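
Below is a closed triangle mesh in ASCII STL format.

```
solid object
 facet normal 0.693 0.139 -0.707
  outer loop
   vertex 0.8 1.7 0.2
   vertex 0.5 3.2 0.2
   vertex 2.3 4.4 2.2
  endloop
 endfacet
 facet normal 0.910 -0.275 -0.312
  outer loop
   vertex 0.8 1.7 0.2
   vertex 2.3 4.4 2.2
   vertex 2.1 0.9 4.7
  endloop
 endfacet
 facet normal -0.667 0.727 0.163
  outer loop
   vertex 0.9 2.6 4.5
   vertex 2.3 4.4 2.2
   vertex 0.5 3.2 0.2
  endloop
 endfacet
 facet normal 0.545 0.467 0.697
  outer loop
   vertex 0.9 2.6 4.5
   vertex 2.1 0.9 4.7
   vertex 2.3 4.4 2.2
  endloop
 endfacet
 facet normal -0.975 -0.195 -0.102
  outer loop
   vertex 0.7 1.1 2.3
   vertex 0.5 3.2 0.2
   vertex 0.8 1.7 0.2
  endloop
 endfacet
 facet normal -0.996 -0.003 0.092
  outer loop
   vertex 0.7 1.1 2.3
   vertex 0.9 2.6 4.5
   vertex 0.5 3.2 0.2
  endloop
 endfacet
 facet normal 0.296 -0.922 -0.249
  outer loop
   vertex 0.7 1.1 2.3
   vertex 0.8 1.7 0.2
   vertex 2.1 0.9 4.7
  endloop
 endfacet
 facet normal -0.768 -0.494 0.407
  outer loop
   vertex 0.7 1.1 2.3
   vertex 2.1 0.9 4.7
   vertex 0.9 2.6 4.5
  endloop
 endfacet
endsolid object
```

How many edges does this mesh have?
12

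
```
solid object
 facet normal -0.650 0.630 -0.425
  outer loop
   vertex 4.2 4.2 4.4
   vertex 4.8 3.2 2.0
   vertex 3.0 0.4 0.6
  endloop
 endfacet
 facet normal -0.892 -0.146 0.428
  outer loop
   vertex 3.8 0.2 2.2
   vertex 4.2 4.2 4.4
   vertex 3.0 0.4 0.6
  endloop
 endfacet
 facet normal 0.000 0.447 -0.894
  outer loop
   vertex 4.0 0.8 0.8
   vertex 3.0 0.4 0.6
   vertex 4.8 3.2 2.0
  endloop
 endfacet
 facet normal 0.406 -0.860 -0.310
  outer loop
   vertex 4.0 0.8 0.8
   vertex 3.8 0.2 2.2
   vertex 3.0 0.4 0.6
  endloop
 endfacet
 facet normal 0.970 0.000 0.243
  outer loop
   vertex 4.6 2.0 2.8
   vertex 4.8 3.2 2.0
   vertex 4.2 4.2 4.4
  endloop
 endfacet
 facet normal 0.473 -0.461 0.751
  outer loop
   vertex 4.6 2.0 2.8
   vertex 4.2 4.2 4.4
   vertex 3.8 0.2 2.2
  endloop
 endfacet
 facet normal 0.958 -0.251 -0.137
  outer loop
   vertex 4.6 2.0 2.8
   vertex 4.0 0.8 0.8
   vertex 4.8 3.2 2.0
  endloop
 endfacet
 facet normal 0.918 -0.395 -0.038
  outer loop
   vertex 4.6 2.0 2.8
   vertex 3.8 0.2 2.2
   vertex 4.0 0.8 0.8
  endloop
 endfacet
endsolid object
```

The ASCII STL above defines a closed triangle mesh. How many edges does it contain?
12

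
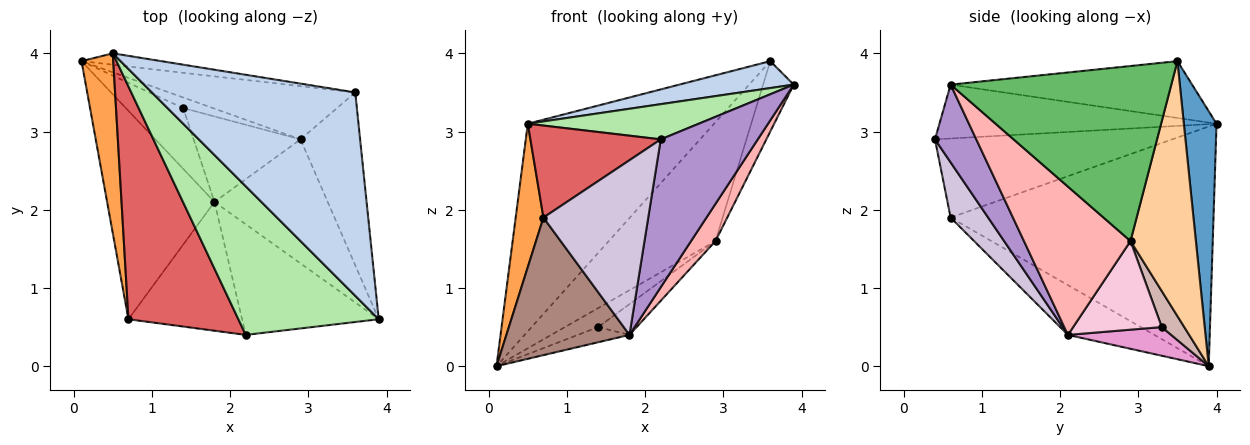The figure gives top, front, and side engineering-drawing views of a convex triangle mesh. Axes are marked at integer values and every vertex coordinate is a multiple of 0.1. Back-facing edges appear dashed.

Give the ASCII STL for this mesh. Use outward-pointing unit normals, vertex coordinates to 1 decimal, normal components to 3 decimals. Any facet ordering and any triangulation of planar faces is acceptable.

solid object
 facet normal 0.173 0.984 -0.054
  outer loop
   vertex 0.5 4.0 3.1
   vertex 3.6 3.5 3.9
   vertex 0.1 3.9 0.0
  endloop
 endfacet
 facet normal -0.267 -0.126 0.955
  outer loop
   vertex 0.5 4.0 3.1
   vertex 3.9 0.6 3.6
   vertex 3.6 3.5 3.9
  endloop
 endfacet
 facet normal -0.986 -0.104 0.131
  outer loop
   vertex 0.7 0.6 1.9
   vertex 0.5 4.0 3.1
   vertex 0.1 3.9 0.0
  endloop
 endfacet
 facet normal 0.488 0.797 -0.356
  outer loop
   vertex 2.9 2.9 1.6
   vertex 0.1 3.9 0.0
   vertex 3.6 3.5 3.9
  endloop
 endfacet
 facet normal 0.939 0.130 -0.320
  outer loop
   vertex 2.9 2.9 1.6
   vertex 3.6 3.5 3.9
   vertex 3.9 0.6 3.6
  endloop
 endfacet
 facet normal -0.350 -0.216 0.912
  outer loop
   vertex 2.2 0.4 2.9
   vertex 3.9 0.6 3.6
   vertex 0.5 4.0 3.1
  endloop
 endfacet
 facet normal -0.556 -0.306 0.773
  outer loop
   vertex 2.2 0.4 2.9
   vertex 0.5 4.0 3.1
   vertex 0.7 0.6 1.9
  endloop
 endfacet
 facet normal 0.782 -0.179 -0.597
  outer loop
   vertex 1.8 2.1 0.4
   vertex 2.9 2.9 1.6
   vertex 3.9 0.6 3.6
  endloop
 endfacet
 facet normal 0.323 -0.758 -0.567
  outer loop
   vertex 1.8 2.1 0.4
   vertex 3.9 0.6 3.6
   vertex 2.2 0.4 2.9
  endloop
 endfacet
 facet normal 0.277 -0.773 -0.570
  outer loop
   vertex 1.8 2.1 0.4
   vertex 2.2 0.4 2.9
   vertex 0.7 0.6 1.9
  endloop
 endfacet
 facet normal -0.361 -0.514 -0.778
  outer loop
   vertex 1.8 2.1 0.4
   vertex 0.7 0.6 1.9
   vertex 0.1 3.9 0.0
  endloop
 endfacet
 facet normal 0.508 0.752 -0.420
  outer loop
   vertex 1.4 3.3 0.5
   vertex 0.1 3.9 0.0
   vertex 2.9 2.9 1.6
  endloop
 endfacet
 facet normal 0.436 0.218 -0.873
  outer loop
   vertex 1.4 3.3 0.5
   vertex 1.8 2.1 0.4
   vertex 0.1 3.9 0.0
  endloop
 endfacet
 facet normal 0.615 0.267 -0.742
  outer loop
   vertex 1.4 3.3 0.5
   vertex 2.9 2.9 1.6
   vertex 1.8 2.1 0.4
  endloop
 endfacet
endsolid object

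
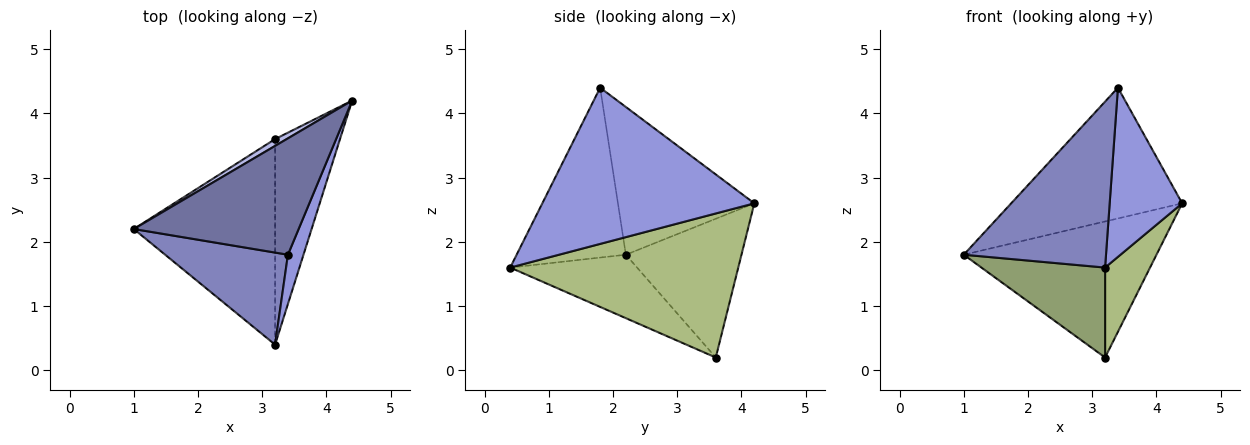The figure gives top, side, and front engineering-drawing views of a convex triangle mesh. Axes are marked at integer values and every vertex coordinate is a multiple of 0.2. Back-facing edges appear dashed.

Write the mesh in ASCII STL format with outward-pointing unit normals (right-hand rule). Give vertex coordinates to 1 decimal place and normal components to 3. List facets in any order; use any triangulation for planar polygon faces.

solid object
 facet normal -0.512 0.642 0.571
  outer loop
   vertex 3.4 1.8 4.4
   vertex 4.4 4.2 2.6
   vertex 1.0 2.2 1.8
  endloop
 endfacet
 facet normal -0.557 -0.726 0.403
  outer loop
   vertex 3.4 1.8 4.4
   vertex 1.0 2.2 1.8
   vertex 3.2 0.4 1.6
  endloop
 endfacet
 facet normal 0.942 -0.322 0.094
  outer loop
   vertex 3.4 1.8 4.4
   vertex 3.2 0.4 1.6
   vertex 4.4 4.2 2.6
  endloop
 endfacet
 facet normal -0.514 0.857 0.043
  outer loop
   vertex 3.2 3.6 0.2
   vertex 1.0 2.2 1.8
   vertex 4.4 4.2 2.6
  endloop
 endfacet
 facet normal -0.380 -0.371 -0.847
  outer loop
   vertex 3.2 3.6 0.2
   vertex 3.2 0.4 1.6
   vertex 1.0 2.2 1.8
  endloop
 endfacet
 facet normal 0.897 -0.177 -0.404
  outer loop
   vertex 3.2 3.6 0.2
   vertex 4.4 4.2 2.6
   vertex 3.2 0.4 1.6
  endloop
 endfacet
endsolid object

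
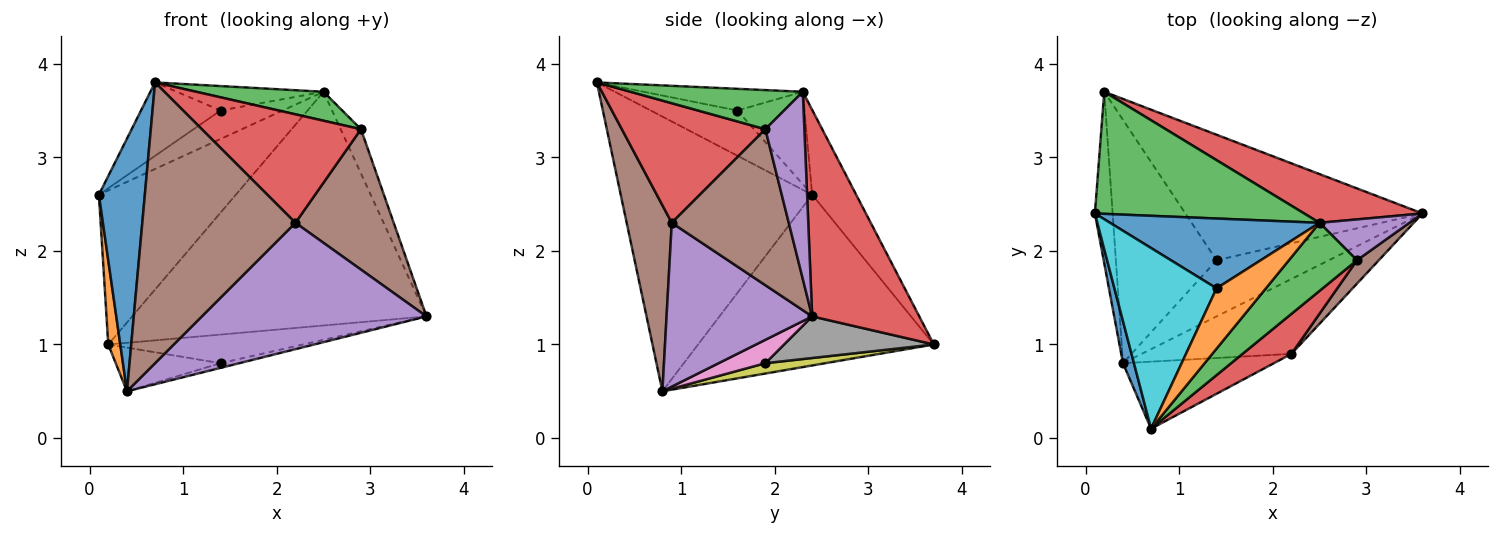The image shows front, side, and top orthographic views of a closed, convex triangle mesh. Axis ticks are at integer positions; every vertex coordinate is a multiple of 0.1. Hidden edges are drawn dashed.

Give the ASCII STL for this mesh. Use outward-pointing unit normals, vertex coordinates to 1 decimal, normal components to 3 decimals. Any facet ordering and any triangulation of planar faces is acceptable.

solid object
 facet normal -0.972 -0.233 0.039
  outer loop
   vertex 0.4 0.8 0.5
   vertex 0.7 0.1 3.8
   vertex 0.1 2.4 2.6
  endloop
 endfacet
 facet normal -0.993 -0.051 -0.103
  outer loop
   vertex 0.2 3.7 1.0
   vertex 0.4 0.8 0.5
   vertex 0.1 2.4 2.6
  endloop
 endfacet
 facet normal -0.244 0.760 0.602
  outer loop
   vertex 2.5 2.3 3.7
   vertex 0.2 3.7 1.0
   vertex 0.1 2.4 2.6
  endloop
 endfacet
 facet normal 0.336 0.922 0.192
  outer loop
   vertex 2.5 2.3 3.7
   vertex 3.6 2.4 1.3
   vertex 0.2 3.7 1.0
  endloop
 endfacet
 facet normal 0.487 -0.751 -0.445
  outer loop
   vertex 2.2 0.9 2.3
   vertex 0.4 0.8 0.5
   vertex 3.6 2.4 1.3
  endloop
 endfacet
 facet normal 0.275 -0.935 -0.223
  outer loop
   vertex 2.2 0.9 2.3
   vertex 0.7 0.1 3.8
   vertex 0.4 0.8 0.5
  endloop
 endfacet
 facet normal 0.203 0.081 -0.976
  outer loop
   vertex 1.4 1.9 0.8
   vertex 3.6 2.4 1.3
   vertex 0.4 0.8 0.5
  endloop
 endfacet
 facet normal 0.169 0.219 -0.961
  outer loop
   vertex 1.4 1.9 0.8
   vertex 0.2 3.7 1.0
   vertex 3.6 2.4 1.3
  endloop
 endfacet
 facet normal 0.100 0.176 -0.979
  outer loop
   vertex 1.4 1.9 0.8
   vertex 0.4 0.8 0.5
   vertex 0.2 3.7 1.0
  endloop
 endfacet
 facet normal -0.379 0.348 0.857
  outer loop
   vertex 1.4 1.6 3.5
   vertex 0.1 2.4 2.6
   vertex 0.7 0.1 3.8
  endloop
 endfacet
 facet normal -0.378 0.350 0.857
  outer loop
   vertex 1.4 1.6 3.5
   vertex 2.5 2.3 3.7
   vertex 0.1 2.4 2.6
  endloop
 endfacet
 facet normal -0.377 0.348 0.858
  outer loop
   vertex 1.4 1.6 3.5
   vertex 0.7 0.1 3.8
   vertex 2.5 2.3 3.7
  endloop
 endfacet
 facet normal 0.468 -0.346 0.813
  outer loop
   vertex 2.9 1.9 3.3
   vertex 2.5 2.3 3.7
   vertex 0.7 0.1 3.8
  endloop
 endfacet
 facet normal 0.646 -0.716 0.264
  outer loop
   vertex 2.9 1.9 3.3
   vertex 0.7 0.1 3.8
   vertex 2.2 0.9 2.3
  endloop
 endfacet
 facet normal 0.816 0.424 0.392
  outer loop
   vertex 2.9 1.9 3.3
   vertex 3.6 2.4 1.3
   vertex 2.5 2.3 3.7
  endloop
 endfacet
 facet normal 0.761 -0.640 0.107
  outer loop
   vertex 2.9 1.9 3.3
   vertex 2.2 0.9 2.3
   vertex 3.6 2.4 1.3
  endloop
 endfacet
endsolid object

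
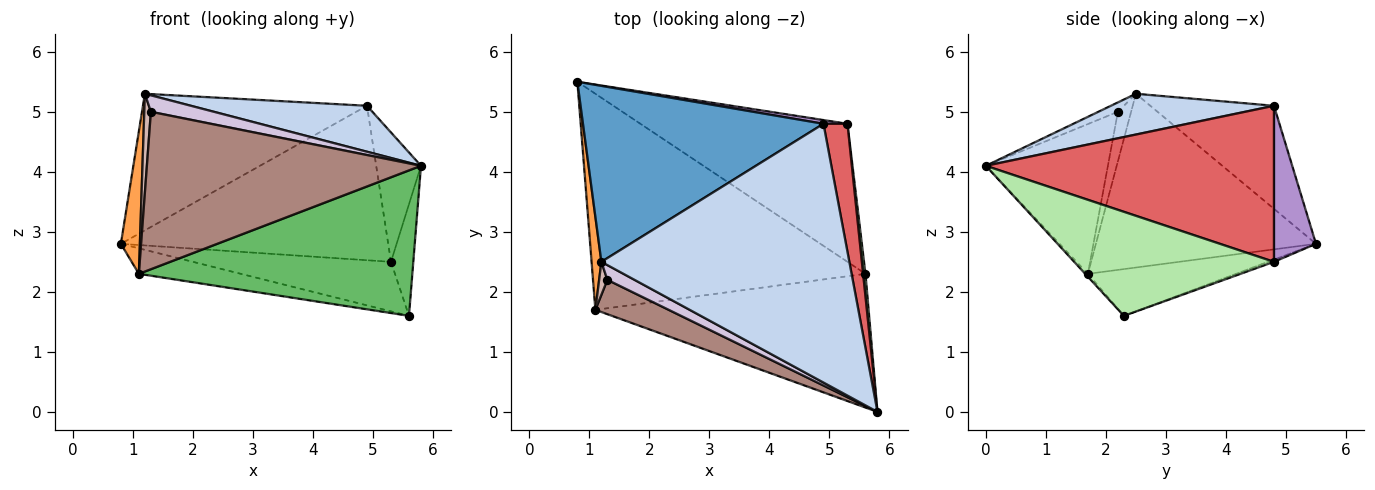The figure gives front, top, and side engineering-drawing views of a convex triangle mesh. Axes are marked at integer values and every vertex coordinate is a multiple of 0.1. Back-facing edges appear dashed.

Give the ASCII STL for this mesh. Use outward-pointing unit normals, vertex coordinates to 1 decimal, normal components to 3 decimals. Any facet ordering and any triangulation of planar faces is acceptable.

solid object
 facet normal -0.321 0.581 0.748
  outer loop
   vertex 4.9 4.8 5.1
   vertex 0.8 5.5 2.8
   vertex 1.2 2.5 5.3
  endloop
 endfacet
 facet normal 0.160 -0.173 0.972
  outer loop
   vertex 4.9 4.8 5.1
   vertex 1.2 2.5 5.3
   vertex 5.8 0.0 4.1
  endloop
 endfacet
 facet normal -0.995 -0.086 0.056
  outer loop
   vertex 1.1 1.7 2.3
   vertex 1.2 2.5 5.3
   vertex 0.8 5.5 2.8
  endloop
 endfacet
 facet normal -0.168 0.116 -0.979
  outer loop
   vertex 1.1 1.7 2.3
   vertex 0.8 5.5 2.8
   vertex 5.6 2.3 1.6
  endloop
 endfacet
 facet normal -0.007 -0.736 -0.677
  outer loop
   vertex 1.1 1.7 2.3
   vertex 5.6 2.3 1.6
   vertex 5.8 0.0 4.1
  endloop
 endfacet
 facet normal 0.994 0.111 0.023
  outer loop
   vertex 5.3 4.8 2.5
   vertex 5.8 0.0 4.1
   vertex 5.6 2.3 1.6
  endloop
 endfacet
 facet normal 0.977 0.152 0.150
  outer loop
   vertex 5.3 4.8 2.5
   vertex 4.9 4.8 5.1
   vertex 5.8 0.0 4.1
  endloop
 endfacet
 facet normal -0.010 0.338 -0.941
  outer loop
   vertex 5.3 4.8 2.5
   vertex 5.6 2.3 1.6
   vertex 0.8 5.5 2.8
  endloop
 endfacet
 facet normal 0.155 0.988 0.024
  outer loop
   vertex 5.3 4.8 2.5
   vertex 0.8 5.5 2.8
   vertex 4.9 4.8 5.1
  endloop
 endfacet
 facet normal -0.225 -0.725 0.651
  outer loop
   vertex 1.3 2.2 5.0
   vertex 5.8 0.0 4.1
   vertex 1.2 2.5 5.3
  endloop
 endfacet
 facet normal -0.399 -0.896 0.195
  outer loop
   vertex 1.3 2.2 5.0
   vertex 1.1 1.7 2.3
   vertex 5.8 0.0 4.1
  endloop
 endfacet
 facet normal -0.885 -0.442 0.147
  outer loop
   vertex 1.3 2.2 5.0
   vertex 1.2 2.5 5.3
   vertex 1.1 1.7 2.3
  endloop
 endfacet
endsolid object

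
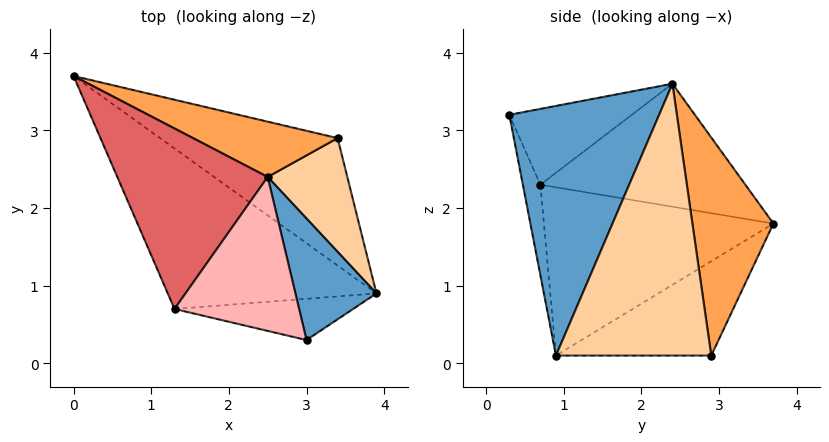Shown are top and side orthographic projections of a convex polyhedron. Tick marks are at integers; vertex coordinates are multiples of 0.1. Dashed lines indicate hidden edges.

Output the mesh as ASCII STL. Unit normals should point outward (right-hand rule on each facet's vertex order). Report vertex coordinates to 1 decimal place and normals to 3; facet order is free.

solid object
 facet normal 0.938 0.165 0.304
  outer loop
   vertex 2.5 2.4 3.6
   vertex 3.0 0.3 3.2
   vertex 3.9 0.9 0.1
  endloop
 endfacet
 facet normal -0.466 -0.116 -0.877
  outer loop
   vertex 3.4 2.9 0.1
   vertex 3.9 0.9 0.1
   vertex 0.0 3.7 1.8
  endloop
 endfacet
 facet normal 0.324 0.921 0.215
  outer loop
   vertex 3.4 2.9 0.1
   vertex 0.0 3.7 1.8
   vertex 2.5 2.4 3.6
  endloop
 endfacet
 facet normal 0.933 0.233 0.273
  outer loop
   vertex 3.4 2.9 0.1
   vertex 2.5 2.4 3.6
   vertex 3.9 0.9 0.1
  endloop
 endfacet
 facet normal -0.582 -0.373 -0.722
  outer loop
   vertex 1.3 0.7 2.3
   vertex 0.0 3.7 1.8
   vertex 3.9 0.9 0.1
  endloop
 endfacet
 facet normal -0.112 -0.969 -0.220
  outer loop
   vertex 1.3 0.7 2.3
   vertex 3.9 0.9 0.1
   vertex 3.0 0.3 3.2
  endloop
 endfacet
 facet normal -0.626 -0.144 0.766
  outer loop
   vertex 1.3 0.7 2.3
   vertex 2.5 2.4 3.6
   vertex 0.0 3.7 1.8
  endloop
 endfacet
 facet normal -0.500 -0.275 0.821
  outer loop
   vertex 1.3 0.7 2.3
   vertex 3.0 0.3 3.2
   vertex 2.5 2.4 3.6
  endloop
 endfacet
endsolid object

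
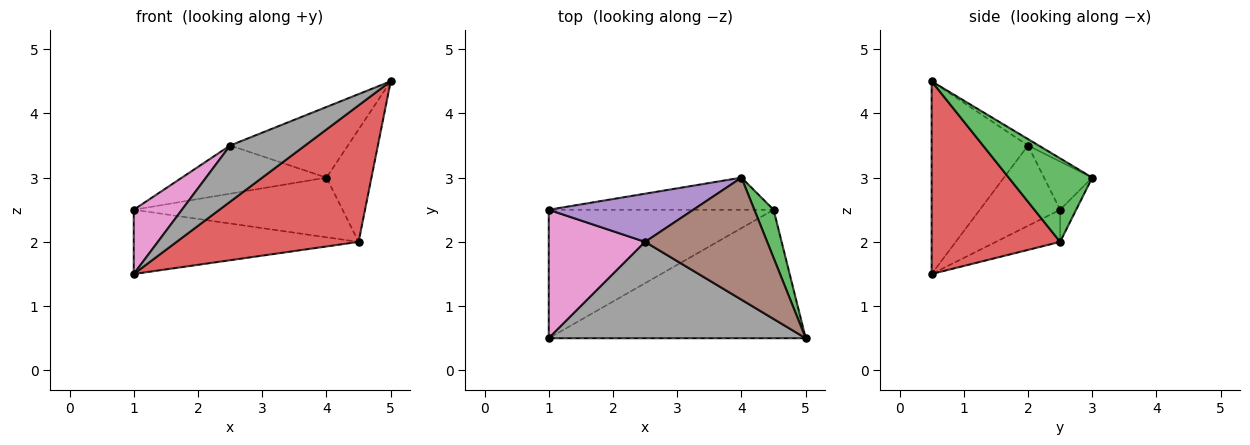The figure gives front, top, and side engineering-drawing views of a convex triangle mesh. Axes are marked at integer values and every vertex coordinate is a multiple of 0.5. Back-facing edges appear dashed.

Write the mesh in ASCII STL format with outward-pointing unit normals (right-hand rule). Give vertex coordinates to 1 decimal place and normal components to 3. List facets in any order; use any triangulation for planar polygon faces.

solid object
 facet normal -0.068 0.878 -0.473
  outer loop
   vertex 4.5 2.5 2.0
   vertex 1.0 2.5 2.5
   vertex 4.0 3.0 3.0
  endloop
 endfacet
 facet normal -0.127 0.444 -0.887
  outer loop
   vertex 4.5 2.5 2.0
   vertex 1.0 0.5 1.5
   vertex 1.0 2.5 2.5
  endloop
 endfacet
 facet normal 0.863 0.465 0.199
  outer loop
   vertex 4.5 2.5 2.0
   vertex 4.0 3.0 3.0
   vertex 5.0 0.5 4.5
  endloop
 endfacet
 facet normal 0.457 -0.648 -0.610
  outer loop
   vertex 4.5 2.5 2.0
   vertex 5.0 0.5 4.5
   vertex 1.0 0.5 1.5
  endloop
 endfacet
 facet normal -0.229 0.688 0.688
  outer loop
   vertex 2.5 2.0 3.5
   vertex 4.0 3.0 3.0
   vertex 1.0 2.5 2.5
  endloop
 endfacet
 facet normal -0.046 0.501 0.865
  outer loop
   vertex 2.5 2.0 3.5
   vertex 5.0 0.5 4.5
   vertex 4.0 3.0 3.0
  endloop
 endfacet
 facet normal -0.598 -0.359 0.717
  outer loop
   vertex 2.5 2.0 3.5
   vertex 1.0 2.5 2.5
   vertex 1.0 0.5 1.5
  endloop
 endfacet
 facet normal -0.544 -0.423 0.725
  outer loop
   vertex 2.5 2.0 3.5
   vertex 1.0 0.5 1.5
   vertex 5.0 0.5 4.5
  endloop
 endfacet
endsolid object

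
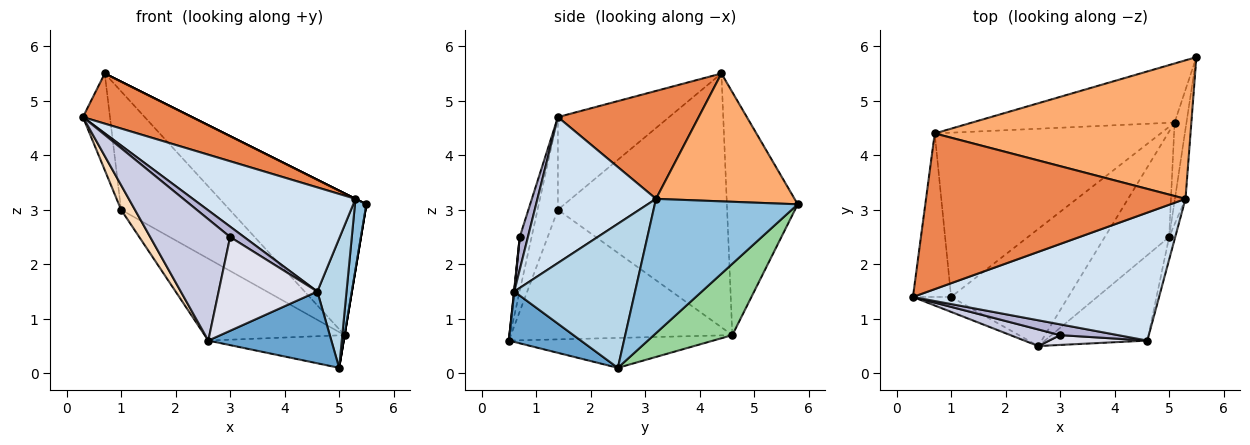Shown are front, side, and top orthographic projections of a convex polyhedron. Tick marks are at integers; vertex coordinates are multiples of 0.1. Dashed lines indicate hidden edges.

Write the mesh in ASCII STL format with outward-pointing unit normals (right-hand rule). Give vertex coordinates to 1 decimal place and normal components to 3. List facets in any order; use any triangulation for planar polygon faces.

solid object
 facet normal 0.352 -0.602 -0.716
  outer loop
   vertex 2.6 0.5 0.6
   vertex 5.0 2.5 0.1
   vertex 4.6 0.6 1.5
  endloop
 endfacet
 facet normal 0.994 -0.079 -0.078
  outer loop
   vertex 5.3 3.2 3.2
   vertex 5.0 2.5 0.1
   vertex 5.5 5.8 3.1
  endloop
 endfacet
 facet normal 0.971 -0.235 -0.041
  outer loop
   vertex 5.3 3.2 3.2
   vertex 4.6 0.6 1.5
   vertex 5.0 2.5 0.1
  endloop
 endfacet
 facet normal 0.418 -0.573 0.705
  outer loop
   vertex 5.3 3.2 3.2
   vertex 0.3 1.4 4.7
   vertex 4.6 0.6 1.5
  endloop
 endfacet
 facet normal 0.368 -0.285 0.885
  outer loop
   vertex 5.3 3.2 3.2
   vertex 0.7 4.4 5.5
   vertex 0.3 1.4 4.7
  endloop
 endfacet
 facet normal 0.447 0.000 0.894
  outer loop
   vertex 5.3 3.2 3.2
   vertex 5.5 5.8 3.1
   vertex 0.7 4.4 5.5
  endloop
 endfacet
 facet normal -0.902 0.219 -0.371
  outer loop
   vertex 1.0 1.4 3.0
   vertex 0.3 1.4 4.7
   vertex 0.7 4.4 5.5
  endloop
 endfacet
 facet normal -0.783 -0.532 -0.322
  outer loop
   vertex 1.0 1.4 3.0
   vertex 2.6 0.5 0.6
   vertex 0.3 1.4 4.7
  endloop
 endfacet
 facet normal -0.406 0.269 -0.873
  outer loop
   vertex 5.1 4.6 0.7
   vertex 5.0 2.5 0.1
   vertex 2.6 0.5 0.6
  endloop
 endfacet
 facet normal 0.986 0.000 -0.164
  outer loop
   vertex 5.1 4.6 0.7
   vertex 5.5 5.8 3.1
   vertex 5.0 2.5 0.1
  endloop
 endfacet
 facet normal -0.419 0.838 -0.349
  outer loop
   vertex 5.1 4.6 0.7
   vertex 0.7 4.4 5.5
   vertex 5.5 5.8 3.1
  endloop
 endfacet
 facet normal -0.674 0.432 -0.599
  outer loop
   vertex 5.1 4.6 0.7
   vertex 1.0 1.4 3.0
   vertex 0.7 4.4 5.5
  endloop
 endfacet
 facet normal -0.672 0.424 -0.607
  outer loop
   vertex 5.1 4.6 0.7
   vertex 2.6 0.5 0.6
   vertex 1.0 1.4 3.0
  endloop
 endfacet
 facet normal 0.377 -0.643 0.667
  outer loop
   vertex 3.0 0.7 2.5
   vertex 4.6 0.6 1.5
   vertex 0.3 1.4 4.7
  endloop
 endfacet
 facet normal -0.145 -0.980 0.134
  outer loop
   vertex 3.0 0.7 2.5
   vertex 0.3 1.4 4.7
   vertex 2.6 0.5 0.6
  endloop
 endfacet
 facet normal 0.003 -0.995 0.104
  outer loop
   vertex 3.0 0.7 2.5
   vertex 2.6 0.5 0.6
   vertex 4.6 0.6 1.5
  endloop
 endfacet
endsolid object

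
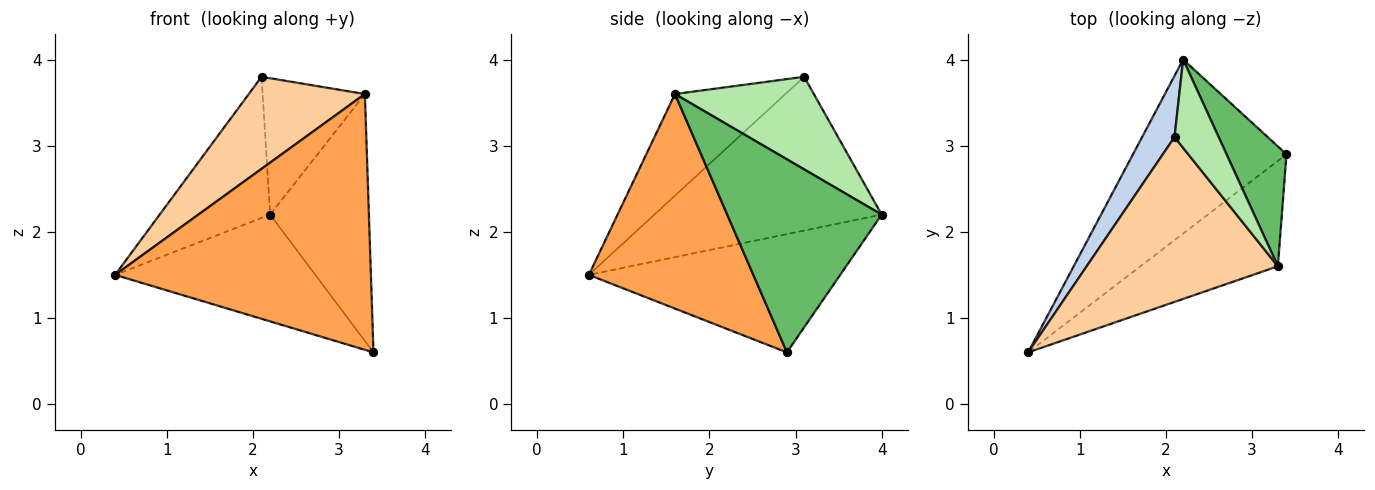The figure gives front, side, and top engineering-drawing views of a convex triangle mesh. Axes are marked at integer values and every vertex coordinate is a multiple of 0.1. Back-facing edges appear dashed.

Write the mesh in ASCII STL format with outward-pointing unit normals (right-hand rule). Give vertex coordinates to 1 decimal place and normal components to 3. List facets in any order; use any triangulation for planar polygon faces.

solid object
 facet normal -0.549 0.437 -0.712
  outer loop
   vertex 2.2 4.0 2.2
   vertex 3.4 2.9 0.6
   vertex 0.4 0.6 1.5
  endloop
 endfacet
 facet normal -0.884 0.429 0.186
  outer loop
   vertex 2.1 3.1 3.8
   vertex 2.2 4.0 2.2
   vertex 0.4 0.6 1.5
  endloop
 endfacet
 facet normal 0.511 -0.795 -0.327
  outer loop
   vertex 3.3 1.6 3.6
   vertex 0.4 0.6 1.5
   vertex 3.4 2.9 0.6
  endloop
 endfacet
 facet normal -0.421 -0.442 0.792
  outer loop
   vertex 3.3 1.6 3.6
   vertex 2.1 3.1 3.8
   vertex 0.4 0.6 1.5
  endloop
 endfacet
 facet normal 0.815 0.521 0.253
  outer loop
   vertex 3.3 1.6 3.6
   vertex 3.4 2.9 0.6
   vertex 2.2 4.0 2.2
  endloop
 endfacet
 facet normal 0.752 0.554 0.358
  outer loop
   vertex 3.3 1.6 3.6
   vertex 2.2 4.0 2.2
   vertex 2.1 3.1 3.8
  endloop
 endfacet
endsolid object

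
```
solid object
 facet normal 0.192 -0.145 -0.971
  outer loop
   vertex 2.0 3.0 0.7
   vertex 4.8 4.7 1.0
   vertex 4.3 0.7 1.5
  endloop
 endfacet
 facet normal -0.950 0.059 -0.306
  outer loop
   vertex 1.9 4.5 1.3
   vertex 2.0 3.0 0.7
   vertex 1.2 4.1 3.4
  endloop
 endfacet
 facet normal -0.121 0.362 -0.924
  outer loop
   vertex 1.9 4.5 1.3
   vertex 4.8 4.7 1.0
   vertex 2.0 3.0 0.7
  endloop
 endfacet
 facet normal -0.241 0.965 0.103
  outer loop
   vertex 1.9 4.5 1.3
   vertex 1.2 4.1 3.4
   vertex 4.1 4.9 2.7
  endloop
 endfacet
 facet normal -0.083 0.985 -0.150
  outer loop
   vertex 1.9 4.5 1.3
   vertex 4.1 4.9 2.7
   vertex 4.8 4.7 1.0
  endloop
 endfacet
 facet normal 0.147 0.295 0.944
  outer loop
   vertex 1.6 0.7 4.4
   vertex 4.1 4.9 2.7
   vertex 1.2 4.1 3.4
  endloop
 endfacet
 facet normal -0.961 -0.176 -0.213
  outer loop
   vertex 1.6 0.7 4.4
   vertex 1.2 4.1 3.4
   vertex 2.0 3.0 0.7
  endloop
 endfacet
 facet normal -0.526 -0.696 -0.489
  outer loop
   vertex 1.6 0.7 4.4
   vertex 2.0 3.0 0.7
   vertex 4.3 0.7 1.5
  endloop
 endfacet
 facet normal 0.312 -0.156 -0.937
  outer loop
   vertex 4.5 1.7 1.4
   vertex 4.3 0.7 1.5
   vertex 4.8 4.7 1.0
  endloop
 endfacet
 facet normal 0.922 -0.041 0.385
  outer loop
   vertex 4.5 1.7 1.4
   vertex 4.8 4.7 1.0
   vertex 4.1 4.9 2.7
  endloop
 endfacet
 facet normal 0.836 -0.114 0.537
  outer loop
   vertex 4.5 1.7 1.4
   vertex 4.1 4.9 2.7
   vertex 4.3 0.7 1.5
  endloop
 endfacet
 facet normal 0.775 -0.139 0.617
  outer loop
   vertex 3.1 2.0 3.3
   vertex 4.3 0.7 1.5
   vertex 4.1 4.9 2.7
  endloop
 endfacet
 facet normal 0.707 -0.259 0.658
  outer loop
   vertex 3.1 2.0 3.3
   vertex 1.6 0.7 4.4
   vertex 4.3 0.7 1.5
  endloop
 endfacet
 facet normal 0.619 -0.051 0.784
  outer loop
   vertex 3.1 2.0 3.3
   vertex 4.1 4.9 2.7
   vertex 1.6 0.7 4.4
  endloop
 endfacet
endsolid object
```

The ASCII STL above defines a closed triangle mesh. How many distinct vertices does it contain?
9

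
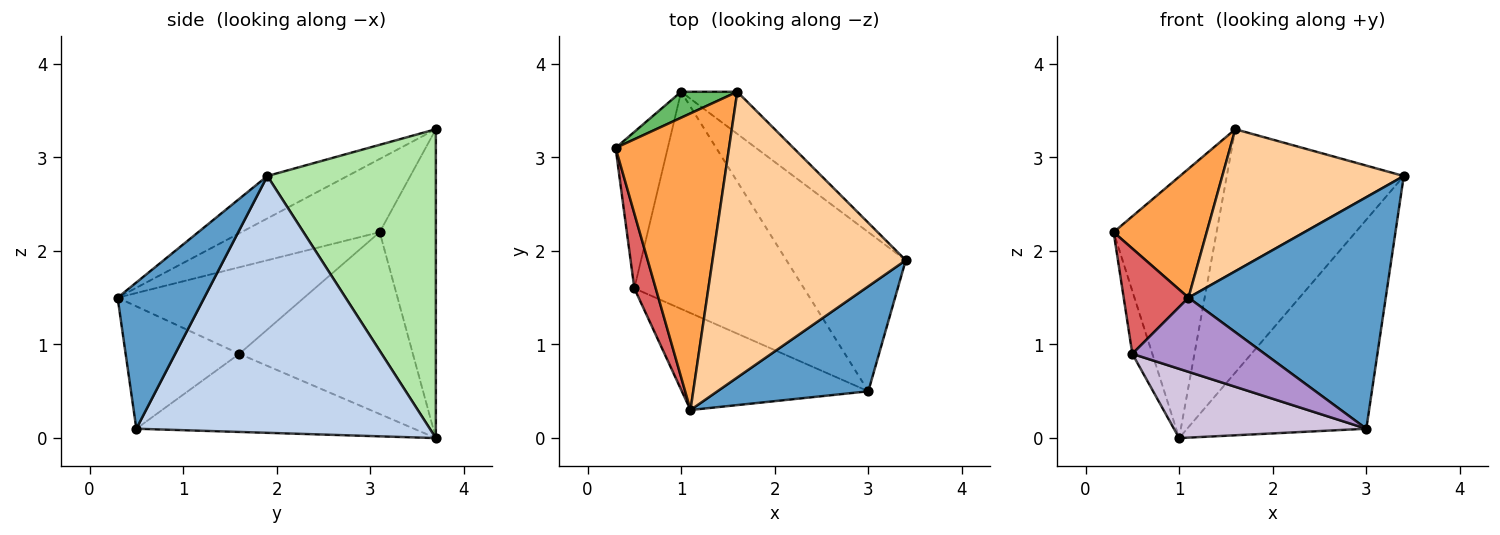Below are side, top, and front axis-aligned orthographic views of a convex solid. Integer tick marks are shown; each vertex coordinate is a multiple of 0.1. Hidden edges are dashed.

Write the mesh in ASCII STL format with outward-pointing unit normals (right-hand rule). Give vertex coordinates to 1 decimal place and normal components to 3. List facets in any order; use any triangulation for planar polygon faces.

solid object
 facet normal 0.372 -0.846 0.383
  outer loop
   vertex 3.0 0.5 0.1
   vertex 3.4 1.9 2.8
   vertex 1.1 0.3 1.5
  endloop
 endfacet
 facet normal 0.793 0.484 -0.369
  outer loop
   vertex 3.0 0.5 0.1
   vertex 1.0 3.7 0.0
   vertex 3.4 1.9 2.8
  endloop
 endfacet
 facet normal -0.510 -0.343 0.789
  outer loop
   vertex 1.6 3.7 3.3
   vertex 0.3 3.1 2.2
   vertex 1.1 0.3 1.5
  endloop
 endfacet
 facet normal -0.193 -0.437 0.879
  outer loop
   vertex 1.6 3.7 3.3
   vertex 1.1 0.3 1.5
   vertex 3.4 1.9 2.8
  endloop
 endfacet
 facet normal -0.477 0.875 0.087
  outer loop
   vertex 1.6 3.7 3.3
   vertex 1.0 3.7 0.0
   vertex 0.3 3.1 2.2
  endloop
 endfacet
 facet normal 0.684 0.719 -0.124
  outer loop
   vertex 1.6 3.7 3.3
   vertex 3.4 1.9 2.8
   vertex 1.0 3.7 0.0
  endloop
 endfacet
 facet normal -0.920 -0.320 0.227
  outer loop
   vertex 0.5 1.6 0.9
   vertex 1.1 0.3 1.5
   vertex 0.3 3.1 2.2
  endloop
 endfacet
 facet normal -0.955 0.110 -0.274
  outer loop
   vertex 0.5 1.6 0.9
   vertex 0.3 3.1 2.2
   vertex 1.0 3.7 0.0
  endloop
 endfacet
 facet normal -0.462 -0.539 -0.704
  outer loop
   vertex 0.5 1.6 0.9
   vertex 3.0 0.5 0.1
   vertex 1.1 0.3 1.5
  endloop
 endfacet
 facet normal -0.402 -0.278 -0.872
  outer loop
   vertex 0.5 1.6 0.9
   vertex 1.0 3.7 0.0
   vertex 3.0 0.5 0.1
  endloop
 endfacet
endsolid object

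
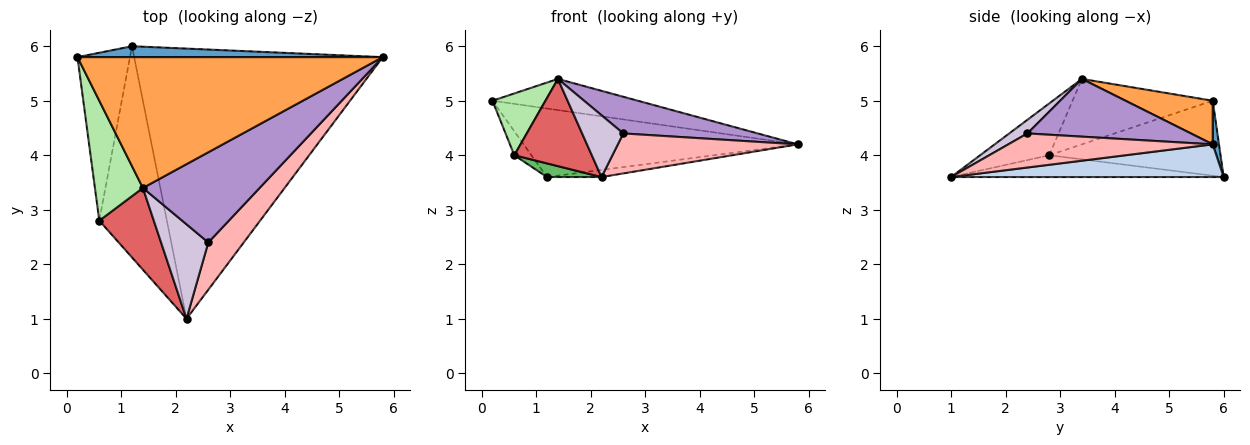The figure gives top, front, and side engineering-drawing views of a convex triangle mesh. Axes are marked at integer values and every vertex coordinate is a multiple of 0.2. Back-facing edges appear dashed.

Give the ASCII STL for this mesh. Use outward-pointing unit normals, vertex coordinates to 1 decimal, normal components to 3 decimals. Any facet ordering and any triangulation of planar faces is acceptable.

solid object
 facet normal 0.022 0.987 0.157
  outer loop
   vertex 1.2 6.0 3.6
   vertex 0.2 5.8 5.0
   vertex 5.8 5.8 4.2
  endloop
 endfacet
 facet normal 0.130 0.026 -0.991
  outer loop
   vertex 1.2 6.0 3.6
   vertex 5.8 5.8 4.2
   vertex 2.2 1.0 3.6
  endloop
 endfacet
 facet normal 0.138 0.229 0.964
  outer loop
   vertex 1.4 3.4 5.4
   vertex 5.8 5.8 4.2
   vertex 0.2 5.8 5.0
  endloop
 endfacet
 facet normal -0.816 0.082 -0.572
  outer loop
   vertex 0.6 2.8 4.0
   vertex 0.2 5.8 5.0
   vertex 1.2 6.0 3.6
  endloop
 endfacet
 facet normal -0.306 -0.061 -0.950
  outer loop
   vertex 0.6 2.8 4.0
   vertex 1.2 6.0 3.6
   vertex 2.2 1.0 3.6
  endloop
 endfacet
 facet normal -0.771 -0.291 0.566
  outer loop
   vertex 0.6 2.8 4.0
   vertex 1.4 3.4 5.4
   vertex 0.2 5.8 5.0
  endloop
 endfacet
 facet normal -0.545 -0.612 0.574
  outer loop
   vertex 0.6 2.8 4.0
   vertex 2.2 1.0 3.6
   vertex 1.4 3.4 5.4
  endloop
 endfacet
 facet normal 0.592 -0.521 0.615
  outer loop
   vertex 2.6 2.4 4.4
   vertex 2.2 1.0 3.6
   vertex 5.8 5.8 4.2
  endloop
 endfacet
 facet normal 0.416 -0.342 0.842
  outer loop
   vertex 2.6 2.4 4.4
   vertex 5.8 5.8 4.2
   vertex 1.4 3.4 5.4
  endloop
 endfacet
 facet normal 0.235 -0.532 0.814
  outer loop
   vertex 2.6 2.4 4.4
   vertex 1.4 3.4 5.4
   vertex 2.2 1.0 3.6
  endloop
 endfacet
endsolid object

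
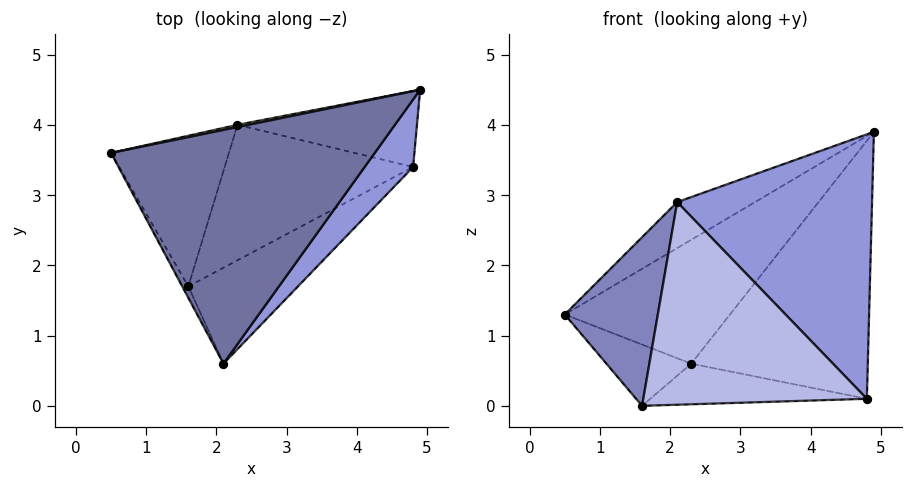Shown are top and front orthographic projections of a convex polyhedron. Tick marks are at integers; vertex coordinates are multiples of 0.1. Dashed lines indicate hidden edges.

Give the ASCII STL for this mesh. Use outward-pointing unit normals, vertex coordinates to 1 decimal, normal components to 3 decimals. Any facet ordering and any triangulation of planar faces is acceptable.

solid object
 facet normal -0.526 0.164 0.834
  outer loop
   vertex 2.1 0.6 2.9
   vertex 4.9 4.5 3.9
   vertex 0.5 3.6 1.3
  endloop
 endfacet
 facet normal -0.875 -0.484 -0.033
  outer loop
   vertex 1.6 1.7 0.0
   vertex 2.1 0.6 2.9
   vertex 0.5 3.6 1.3
  endloop
 endfacet
 facet normal 0.784 -0.602 0.154
  outer loop
   vertex 4.8 3.4 0.1
   vertex 4.9 4.5 3.9
   vertex 2.1 0.6 2.9
  endloop
 endfacet
 facet normal 0.443 -0.810 -0.384
  outer loop
   vertex 4.8 3.4 0.1
   vertex 2.1 0.6 2.9
   vertex 1.6 1.7 0.0
  endloop
 endfacet
 facet normal -0.406 0.344 -0.847
  outer loop
   vertex 2.3 4.0 0.6
   vertex 1.6 1.7 0.0
   vertex 0.5 3.6 1.3
  endloop
 endfacet
 facet normal -0.122 0.285 -0.951
  outer loop
   vertex 2.3 4.0 0.6
   vertex 4.8 3.4 0.1
   vertex 1.6 1.7 0.0
  endloop
 endfacet
 facet normal -0.210 0.977 0.018
  outer loop
   vertex 2.3 4.0 0.6
   vertex 0.5 3.6 1.3
   vertex 4.9 4.5 3.9
  endloop
 endfacet
 facet normal 0.171 0.945 -0.278
  outer loop
   vertex 2.3 4.0 0.6
   vertex 4.9 4.5 3.9
   vertex 4.8 3.4 0.1
  endloop
 endfacet
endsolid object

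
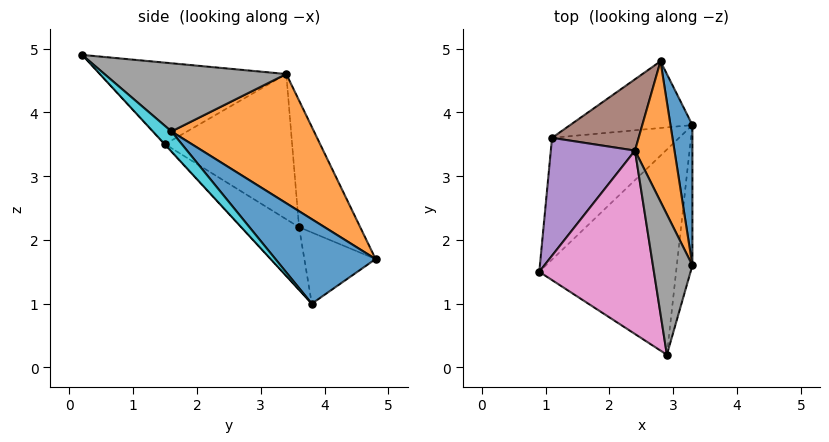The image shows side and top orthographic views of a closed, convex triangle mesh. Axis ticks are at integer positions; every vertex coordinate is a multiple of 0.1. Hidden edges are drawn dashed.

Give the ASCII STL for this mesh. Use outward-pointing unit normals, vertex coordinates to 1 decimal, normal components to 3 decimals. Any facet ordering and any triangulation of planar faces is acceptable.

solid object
 facet normal 0.925 0.295 0.240
  outer loop
   vertex 3.3 3.8 1.0
   vertex 2.8 4.8 1.7
   vertex 3.3 1.6 3.7
  endloop
 endfacet
 facet normal 0.908 0.315 0.277
  outer loop
   vertex 2.4 3.4 4.6
   vertex 3.3 1.6 3.7
   vertex 2.8 4.8 1.7
  endloop
 endfacet
 facet normal -0.394 -0.456 -0.798
  outer loop
   vertex 1.1 3.6 2.2
   vertex 3.3 3.8 1.0
   vertex 0.9 1.5 3.5
  endloop
 endfacet
 facet normal -0.475 0.333 -0.815
  outer loop
   vertex 1.1 3.6 2.2
   vertex 2.8 4.8 1.7
   vertex 3.3 3.8 1.0
  endloop
 endfacet
 facet normal -0.805 0.366 0.467
  outer loop
   vertex 1.1 3.6 2.2
   vertex 0.9 1.5 3.5
   vertex 2.4 3.4 4.6
  endloop
 endfacet
 facet normal -0.479 0.815 0.327
  outer loop
   vertex 1.1 3.6 2.2
   vertex 2.4 3.4 4.6
   vertex 2.8 4.8 1.7
  endloop
 endfacet
 facet normal -0.580 -0.014 0.815
  outer loop
   vertex 2.9 0.2 4.9
   vertex 2.4 3.4 4.6
   vertex 0.9 1.5 3.5
  endloop
 endfacet
 facet normal 0.851 0.179 0.493
  outer loop
   vertex 2.9 0.2 4.9
   vertex 3.3 1.6 3.7
   vertex 2.4 3.4 4.6
  endloop
 endfacet
 facet normal -0.003 -0.735 -0.678
  outer loop
   vertex 2.9 0.2 4.9
   vertex 0.9 1.5 3.5
   vertex 3.3 3.8 1.0
  endloop
 endfacet
 facet normal 0.633 -0.600 -0.489
  outer loop
   vertex 2.9 0.2 4.9
   vertex 3.3 3.8 1.0
   vertex 3.3 1.6 3.7
  endloop
 endfacet
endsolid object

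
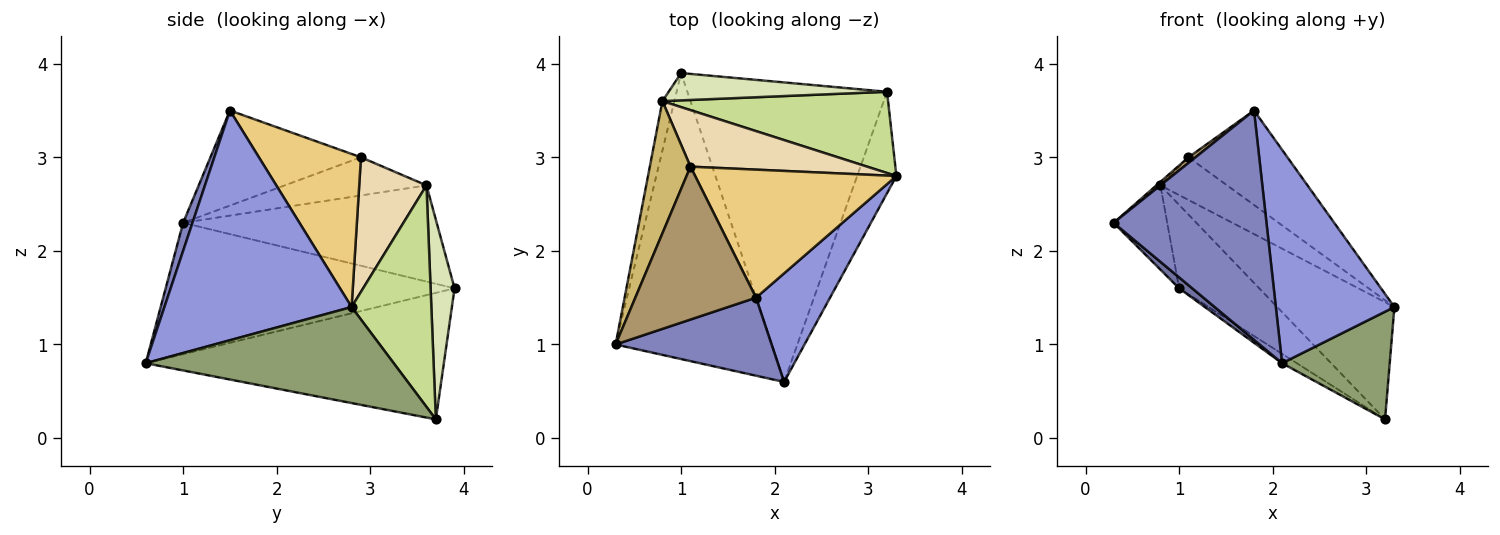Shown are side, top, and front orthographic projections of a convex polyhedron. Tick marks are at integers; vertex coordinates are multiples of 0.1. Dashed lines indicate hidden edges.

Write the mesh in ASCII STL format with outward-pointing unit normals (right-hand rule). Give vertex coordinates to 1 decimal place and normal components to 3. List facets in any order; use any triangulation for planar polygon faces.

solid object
 facet normal -0.644 -0.029 -0.765
  outer loop
   vertex 2.1 0.6 0.8
   vertex 0.3 1.0 2.3
   vertex 1.0 3.9 1.6
  endloop
 endfacet
 facet normal 0.058 -0.945 0.321
  outer loop
   vertex 2.1 0.6 0.8
   vertex 1.8 1.5 3.5
   vertex 0.3 1.0 2.3
  endloop
 endfacet
 facet normal 0.815 -0.516 0.263
  outer loop
   vertex 2.1 0.6 0.8
   vertex 3.3 2.8 1.4
   vertex 1.8 1.5 3.5
  endloop
 endfacet
 facet normal -0.971 0.205 -0.121
  outer loop
   vertex 0.8 3.6 2.7
   vertex 1.0 3.9 1.6
   vertex 0.3 1.0 2.3
  endloop
 endfacet
 facet normal 0.859 -0.373 -0.351
  outer loop
   vertex 3.2 3.7 0.2
   vertex 3.3 2.8 1.4
   vertex 2.1 0.6 0.8
  endloop
 endfacet
 facet normal -0.535 0.026 -0.844
  outer loop
   vertex 3.2 3.7 0.2
   vertex 2.1 0.6 0.8
   vertex 1.0 3.9 1.6
  endloop
 endfacet
 facet normal 0.488 0.717 0.497
  outer loop
   vertex 3.2 3.7 0.2
   vertex 0.8 3.6 2.7
   vertex 3.3 2.8 1.4
  endloop
 endfacet
 facet normal 0.273 0.914 0.299
  outer loop
   vertex 3.2 3.7 0.2
   vertex 1.0 3.9 1.6
   vertex 0.8 3.6 2.7
  endloop
 endfacet
 facet normal -0.619 -0.029 0.785
  outer loop
   vertex 1.1 2.9 3.0
   vertex 0.3 1.0 2.3
   vertex 1.8 1.5 3.5
  endloop
 endfacet
 facet normal -0.684 0.019 0.729
  outer loop
   vertex 1.1 2.9 3.0
   vertex 0.8 3.6 2.7
   vertex 0.3 1.0 2.3
  endloop
 endfacet
 facet normal 0.522 0.506 0.686
  outer loop
   vertex 1.1 2.9 3.0
   vertex 1.8 1.5 3.5
   vertex 3.3 2.8 1.4
  endloop
 endfacet
 facet normal 0.519 0.515 0.682
  outer loop
   vertex 1.1 2.9 3.0
   vertex 3.3 2.8 1.4
   vertex 0.8 3.6 2.7
  endloop
 endfacet
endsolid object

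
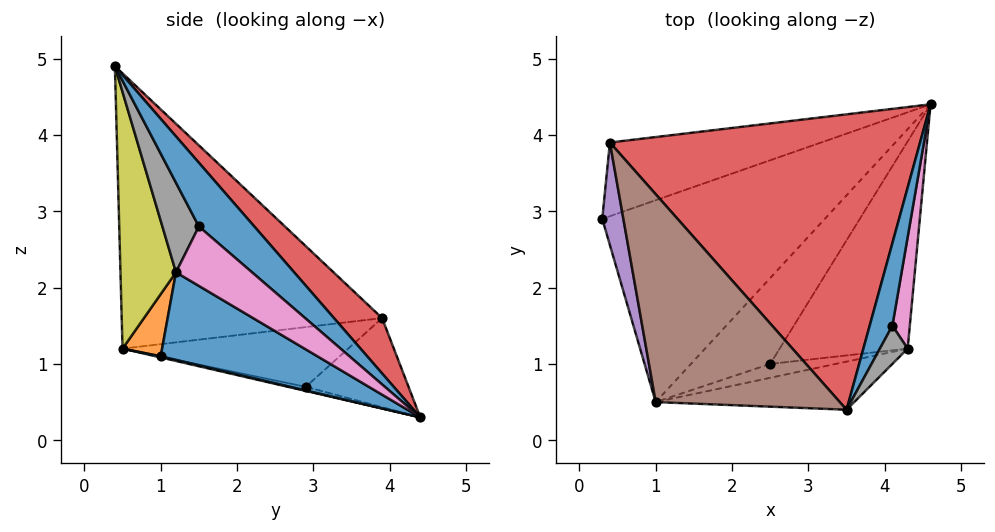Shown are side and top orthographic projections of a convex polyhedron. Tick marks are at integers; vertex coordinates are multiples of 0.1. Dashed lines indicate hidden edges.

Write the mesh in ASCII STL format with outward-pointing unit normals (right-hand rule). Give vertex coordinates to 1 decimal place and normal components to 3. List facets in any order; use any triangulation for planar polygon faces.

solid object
 facet normal 0.935 0.126 0.333
  outer loop
   vertex 4.1 1.5 2.8
   vertex 4.6 4.4 0.3
   vertex 3.5 0.4 4.9
  endloop
 endfacet
 facet normal -0.018 -0.209 -0.978
  outer loop
   vertex 1.0 0.5 1.2
   vertex 0.3 2.9 0.7
   vertex 4.6 4.4 0.3
  endloop
 endfacet
 facet normal -0.293 0.656 -0.696
  outer loop
   vertex 0.4 3.9 1.6
   vertex 4.6 4.4 0.3
   vertex 0.3 2.9 0.7
  endloop
 endfacet
 facet normal 0.119 0.735 0.668
  outer loop
   vertex 0.4 3.9 1.6
   vertex 3.5 0.4 4.9
   vertex 4.6 4.4 0.3
  endloop
 endfacet
 facet normal -0.924 -0.201 0.326
  outer loop
   vertex 0.4 3.9 1.6
   vertex 0.3 2.9 0.7
   vertex 1.0 0.5 1.2
  endloop
 endfacet
 facet normal -0.813 -0.207 0.544
  outer loop
   vertex 0.4 3.9 1.6
   vertex 1.0 0.5 1.2
   vertex 3.5 0.4 4.9
  endloop
 endfacet
 facet normal 0.957 0.077 0.280
  outer loop
   vertex 4.3 1.2 2.2
   vertex 4.6 4.4 0.3
   vertex 4.1 1.5 2.8
  endloop
 endfacet
 facet normal 0.954 0.044 0.296
  outer loop
   vertex 4.3 1.2 2.2
   vertex 4.1 1.5 2.8
   vertex 3.5 0.4 4.9
  endloop
 endfacet
 facet normal 0.261 -0.944 -0.202
  outer loop
   vertex 4.3 1.2 2.2
   vertex 3.5 0.4 4.9
   vertex 1.0 0.5 1.2
  endloop
 endfacet
 facet normal 0.014 -0.237 -0.971
  outer loop
   vertex 2.5 1.0 1.1
   vertex 1.0 0.5 1.2
   vertex 4.6 4.4 0.3
  endloop
 endfacet
 facet normal 0.496 -0.477 -0.725
  outer loop
   vertex 2.5 1.0 1.1
   vertex 4.6 4.4 0.3
   vertex 4.3 1.2 2.2
  endloop
 endfacet
 facet normal 0.284 -0.911 -0.299
  outer loop
   vertex 2.5 1.0 1.1
   vertex 4.3 1.2 2.2
   vertex 1.0 0.5 1.2
  endloop
 endfacet
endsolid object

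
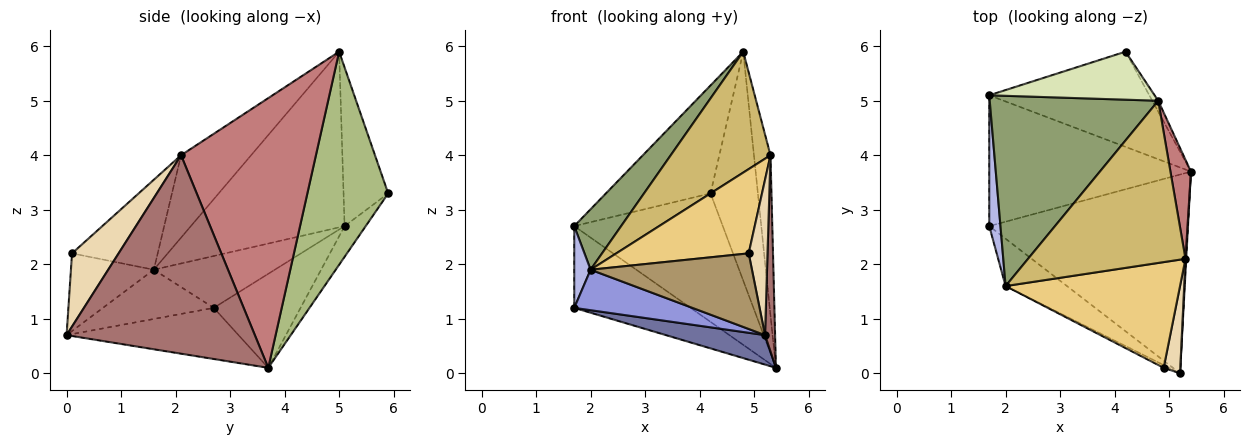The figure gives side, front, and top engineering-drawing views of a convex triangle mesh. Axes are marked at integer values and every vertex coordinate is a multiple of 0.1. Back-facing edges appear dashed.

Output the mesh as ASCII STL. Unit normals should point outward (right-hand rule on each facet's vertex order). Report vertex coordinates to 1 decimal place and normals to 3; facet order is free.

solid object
 facet normal -0.247 -0.142 -0.959
  outer loop
   vertex 5.2 0.0 0.7
   vertex 1.7 2.7 1.2
   vertex 5.4 3.7 0.1
  endloop
 endfacet
 facet normal -0.368 0.493 -0.789
  outer loop
   vertex 1.7 5.1 2.7
   vertex 5.4 3.7 0.1
   vertex 1.7 2.7 1.2
  endloop
 endfacet
 facet normal -0.521 -0.555 -0.649
  outer loop
   vertex 2.0 1.6 1.9
   vertex 1.7 2.7 1.2
   vertex 5.2 0.0 0.7
  endloop
 endfacet
 facet normal -0.969 -0.131 0.210
  outer loop
   vertex 2.0 1.6 1.9
   vertex 1.7 5.1 2.7
   vertex 1.7 2.7 1.2
  endloop
 endfacet
 facet normal -0.705 -0.215 0.676
  outer loop
   vertex 2.0 1.6 1.9
   vertex 4.8 5.0 5.9
   vertex 1.7 5.1 2.7
  endloop
 endfacet
 facet normal 0.863 0.505 -0.024
  outer loop
   vertex 4.2 5.9 3.3
   vertex 4.8 5.0 5.9
   vertex 5.4 3.7 0.1
  endloop
 endfacet
 facet normal -0.114 0.798 -0.591
  outer loop
   vertex 4.2 5.9 3.3
   vertex 5.4 3.7 0.1
   vertex 1.7 5.1 2.7
  endloop
 endfacet
 facet normal -0.363 0.851 0.379
  outer loop
   vertex 4.2 5.9 3.3
   vertex 1.7 5.1 2.7
   vertex 4.8 5.0 5.9
  endloop
 endfacet
 facet normal -0.457 -0.889 -0.032
  outer loop
   vertex 4.9 0.1 2.2
   vertex 2.0 1.6 1.9
   vertex 5.2 0.0 0.7
  endloop
 endfacet
 facet normal -0.387 -0.551 0.739
  outer loop
   vertex 5.3 2.1 4.0
   vertex 4.8 5.0 5.9
   vertex 2.0 1.6 1.9
  endloop
 endfacet
 facet normal -0.374 -0.578 0.725
  outer loop
   vertex 5.3 2.1 4.0
   vertex 2.0 1.6 1.9
   vertex 4.9 0.1 2.2
  endloop
 endfacet
 facet normal 0.907 -0.367 0.206
  outer loop
   vertex 5.3 2.1 4.0
   vertex 4.9 0.1 2.2
   vertex 5.2 0.0 0.7
  endloop
 endfacet
 facet normal 0.999 -0.053 0.004
  outer loop
   vertex 5.3 2.1 4.0
   vertex 5.2 0.0 0.7
   vertex 5.4 3.7 0.1
  endloop
 endfacet
 facet normal 0.990 0.121 0.075
  outer loop
   vertex 5.3 2.1 4.0
   vertex 5.4 3.7 0.1
   vertex 4.8 5.0 5.9
  endloop
 endfacet
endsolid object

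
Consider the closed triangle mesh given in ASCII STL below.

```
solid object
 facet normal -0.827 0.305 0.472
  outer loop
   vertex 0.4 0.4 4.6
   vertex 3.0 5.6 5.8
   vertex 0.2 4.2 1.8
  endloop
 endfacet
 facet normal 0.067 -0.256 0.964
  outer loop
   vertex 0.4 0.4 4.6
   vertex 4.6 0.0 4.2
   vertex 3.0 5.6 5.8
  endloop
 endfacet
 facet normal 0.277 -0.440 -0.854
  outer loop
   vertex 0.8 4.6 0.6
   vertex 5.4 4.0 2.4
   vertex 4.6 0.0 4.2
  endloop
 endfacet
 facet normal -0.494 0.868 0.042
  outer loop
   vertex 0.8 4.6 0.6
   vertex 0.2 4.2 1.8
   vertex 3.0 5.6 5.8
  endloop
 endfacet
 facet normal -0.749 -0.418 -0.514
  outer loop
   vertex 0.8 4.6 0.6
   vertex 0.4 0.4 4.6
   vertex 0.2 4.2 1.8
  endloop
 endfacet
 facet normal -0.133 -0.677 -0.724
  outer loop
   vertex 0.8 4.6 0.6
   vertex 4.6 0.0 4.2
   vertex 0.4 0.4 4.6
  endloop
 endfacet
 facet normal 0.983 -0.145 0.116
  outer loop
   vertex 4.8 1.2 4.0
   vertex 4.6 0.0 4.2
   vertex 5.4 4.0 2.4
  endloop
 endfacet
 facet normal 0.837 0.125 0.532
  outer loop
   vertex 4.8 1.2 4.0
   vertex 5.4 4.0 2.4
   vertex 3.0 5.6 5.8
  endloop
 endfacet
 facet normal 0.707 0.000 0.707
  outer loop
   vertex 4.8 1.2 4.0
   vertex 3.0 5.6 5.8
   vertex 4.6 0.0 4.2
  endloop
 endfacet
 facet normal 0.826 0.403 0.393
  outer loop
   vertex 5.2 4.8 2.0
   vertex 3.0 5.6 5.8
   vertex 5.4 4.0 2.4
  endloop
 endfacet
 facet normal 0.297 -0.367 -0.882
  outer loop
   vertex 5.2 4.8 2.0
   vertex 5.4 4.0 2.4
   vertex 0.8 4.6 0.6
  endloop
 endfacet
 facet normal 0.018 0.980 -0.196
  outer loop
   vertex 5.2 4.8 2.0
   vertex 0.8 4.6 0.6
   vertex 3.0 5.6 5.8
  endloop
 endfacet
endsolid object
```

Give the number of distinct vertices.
8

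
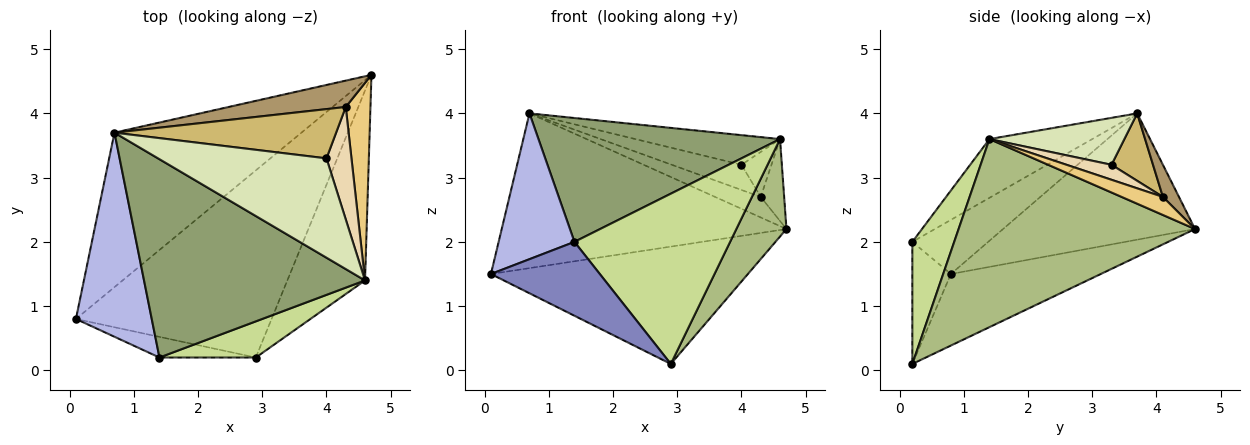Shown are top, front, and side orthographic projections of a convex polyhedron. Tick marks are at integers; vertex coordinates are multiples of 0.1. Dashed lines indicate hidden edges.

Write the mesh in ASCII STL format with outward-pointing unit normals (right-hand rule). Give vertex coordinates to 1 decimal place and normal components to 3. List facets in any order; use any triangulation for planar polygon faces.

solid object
 facet normal -0.296 0.507 -0.809
  outer loop
   vertex 2.9 0.2 0.1
   vertex 0.1 0.8 1.5
   vertex 4.7 4.6 2.2
  endloop
 endfacet
 facet normal -0.323 -0.912 -0.255
  outer loop
   vertex 1.4 0.2 2.0
   vertex 0.1 0.8 1.5
   vertex 2.9 0.2 0.1
  endloop
 endfacet
 facet normal -0.431 0.639 -0.638
  outer loop
   vertex 0.7 3.7 4.0
   vertex 4.7 4.6 2.2
   vertex 0.1 0.8 1.5
  endloop
 endfacet
 facet normal -0.503 -0.503 0.704
  outer loop
   vertex 0.7 3.7 4.0
   vertex 0.1 0.8 1.5
   vertex 1.4 0.2 2.0
  endloop
 endfacet
 facet normal -0.220 -0.517 0.827
  outer loop
   vertex 4.6 1.4 3.6
   vertex 0.7 3.7 4.0
   vertex 1.4 0.2 2.0
  endloop
 endfacet
 facet normal 0.907 -0.192 -0.375
  outer loop
   vertex 4.6 1.4 3.6
   vertex 2.9 0.2 0.1
   vertex 4.7 4.6 2.2
  endloop
 endfacet
 facet normal 0.254 -0.946 0.201
  outer loop
   vertex 4.6 1.4 3.6
   vertex 1.4 0.2 2.0
   vertex 2.9 0.2 0.1
  endloop
 endfacet
 facet normal 0.258 0.276 0.926
  outer loop
   vertex 4.0 3.3 3.2
   vertex 0.7 3.7 4.0
   vertex 4.6 1.4 3.6
  endloop
 endfacet
 facet normal 0.211 0.601 0.770
  outer loop
   vertex 4.3 4.1 2.7
   vertex 4.7 4.6 2.2
   vertex 0.7 3.7 4.0
  endloop
 endfacet
 facet normal 0.262 0.439 0.860
  outer loop
   vertex 4.3 4.1 2.7
   vertex 0.7 3.7 4.0
   vertex 4.0 3.3 3.2
  endloop
 endfacet
 facet normal 0.560 0.317 0.765
  outer loop
   vertex 4.3 4.1 2.7
   vertex 4.6 1.4 3.6
   vertex 4.7 4.6 2.2
  endloop
 endfacet
 facet normal 0.487 0.324 0.811
  outer loop
   vertex 4.3 4.1 2.7
   vertex 4.0 3.3 3.2
   vertex 4.6 1.4 3.6
  endloop
 endfacet
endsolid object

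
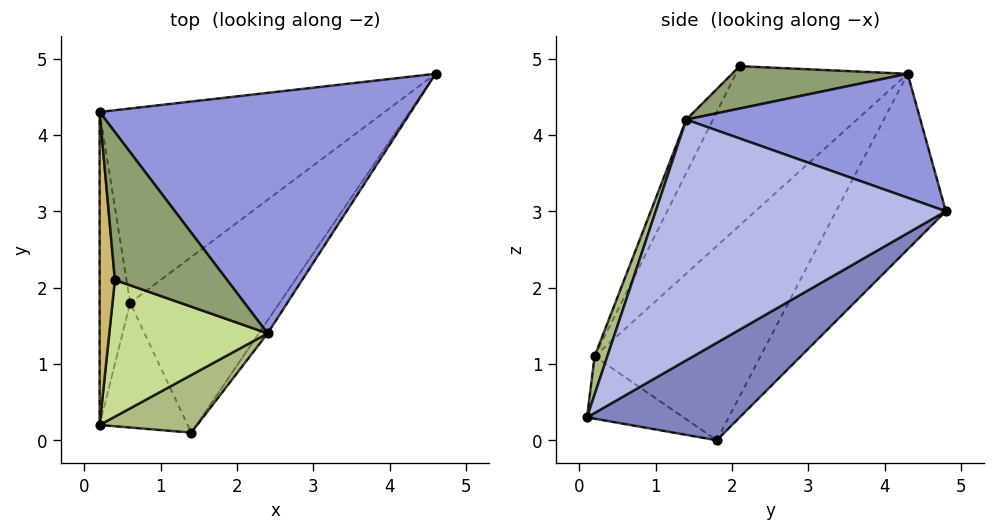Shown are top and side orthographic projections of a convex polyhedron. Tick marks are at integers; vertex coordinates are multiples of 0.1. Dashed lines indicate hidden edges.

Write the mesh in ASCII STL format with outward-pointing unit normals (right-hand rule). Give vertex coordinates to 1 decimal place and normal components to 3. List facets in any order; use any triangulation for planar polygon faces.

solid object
 facet normal -0.284 0.840 -0.461
  outer loop
   vertex 0.6 1.8 0.0
   vertex 0.2 4.3 4.8
   vertex 4.6 4.8 3.0
  endloop
 endfacet
 facet normal 0.543 0.109 -0.833
  outer loop
   vertex 0.6 1.8 0.0
   vertex 4.6 4.8 3.0
   vertex 1.4 0.1 0.3
  endloop
 endfacet
 facet normal 0.369 0.088 0.925
  outer loop
   vertex 2.4 1.4 4.2
   vertex 4.6 4.8 3.0
   vertex 0.2 4.3 4.8
  endloop
 endfacet
 facet normal 0.834 -0.551 -0.030
  outer loop
   vertex 2.4 1.4 4.2
   vertex 1.4 0.1 0.3
   vertex 4.6 4.8 3.0
  endloop
 endfacet
 facet normal 0.353 0.074 0.933
  outer loop
   vertex 0.4 2.1 4.9
   vertex 2.4 1.4 4.2
   vertex 0.2 4.3 4.8
  endloop
 endfacet
 facet normal 0.113 -0.951 0.288
  outer loop
   vertex 0.2 0.2 1.1
   vertex 1.4 0.1 0.3
   vertex 2.4 1.4 4.2
  endloop
 endfacet
 facet normal -0.151 -0.881 0.448
  outer loop
   vertex 0.2 0.2 1.1
   vertex 2.4 1.4 4.2
   vertex 0.4 2.1 4.9
  endloop
 endfacet
 facet normal -0.534 -0.384 -0.753
  outer loop
   vertex 0.2 0.2 1.1
   vertex 0.6 1.8 0.0
   vertex 1.4 0.1 0.3
  endloop
 endfacet
 facet normal -0.978 0.139 -0.154
  outer loop
   vertex 0.2 0.2 1.1
   vertex 0.2 4.3 4.8
   vertex 0.6 1.8 0.0
  endloop
 endfacet
 facet normal -0.992 -0.086 0.095
  outer loop
   vertex 0.2 0.2 1.1
   vertex 0.4 2.1 4.9
   vertex 0.2 4.3 4.8
  endloop
 endfacet
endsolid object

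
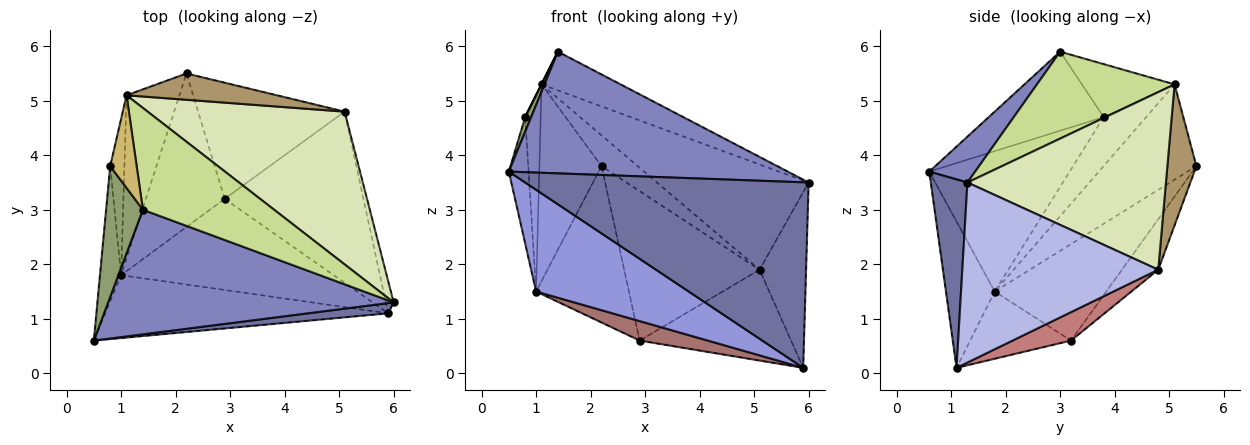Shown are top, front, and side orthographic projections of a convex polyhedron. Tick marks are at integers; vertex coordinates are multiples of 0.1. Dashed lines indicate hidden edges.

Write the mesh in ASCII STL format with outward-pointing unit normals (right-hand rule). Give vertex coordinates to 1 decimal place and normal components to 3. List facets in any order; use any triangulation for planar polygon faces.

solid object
 facet normal 0.128 -0.990 0.054
  outer loop
   vertex 5.9 1.1 0.1
   vertex 6.0 1.3 3.5
   vertex 0.5 0.6 3.7
  endloop
 endfacet
 facet normal 0.114 -0.694 0.711
  outer loop
   vertex 1.4 3.0 5.9
   vertex 0.5 0.6 3.7
   vertex 6.0 1.3 3.5
  endloop
 endfacet
 facet normal -0.262 -0.821 -0.507
  outer loop
   vertex 1.0 1.8 1.5
   vertex 5.9 1.1 0.1
   vertex 0.5 0.6 3.7
  endloop
 endfacet
 facet normal 0.972 0.231 -0.042
  outer loop
   vertex 5.1 4.8 1.9
   vertex 6.0 1.3 3.5
   vertex 5.9 1.1 0.1
  endloop
 endfacet
 facet normal -0.906 -0.047 0.422
  outer loop
   vertex 0.8 3.8 4.7
   vertex 0.5 0.6 3.7
   vertex 1.4 3.0 5.9
  endloop
 endfacet
 facet normal -0.979 0.138 -0.147
  outer loop
   vertex 0.8 3.8 4.7
   vertex 1.0 1.8 1.5
   vertex 0.5 0.6 3.7
  endloop
 endfacet
 facet normal 0.526 0.302 0.795
  outer loop
   vertex 1.1 5.1 5.3
   vertex 1.4 3.0 5.9
   vertex 6.0 1.3 3.5
  endloop
 endfacet
 facet normal 0.596 0.456 0.661
  outer loop
   vertex 1.1 5.1 5.3
   vertex 6.0 1.3 3.5
   vertex 5.1 4.8 1.9
  endloop
 endfacet
 facet normal 0.520 0.649 0.555
  outer loop
   vertex 1.1 5.1 5.3
   vertex 5.1 4.8 1.9
   vertex 2.2 5.5 3.8
  endloop
 endfacet
 facet normal -0.894 0.000 0.447
  outer loop
   vertex 1.1 5.1 5.3
   vertex 0.8 3.8 4.7
   vertex 1.4 3.0 5.9
  endloop
 endfacet
 facet normal -0.755 0.505 -0.419
  outer loop
   vertex 1.1 5.1 5.3
   vertex 2.2 5.5 3.8
   vertex 1.0 1.8 1.5
  endloop
 endfacet
 facet normal -0.906 0.331 -0.263
  outer loop
   vertex 1.1 5.1 5.3
   vertex 1.0 1.8 1.5
   vertex 0.8 3.8 4.7
  endloop
 endfacet
 facet normal -0.295 -0.200 -0.934
  outer loop
   vertex 2.9 3.2 0.6
   vertex 5.9 1.1 0.1
   vertex 1.0 1.8 1.5
  endloop
 endfacet
 facet normal 0.178 0.461 -0.869
  outer loop
   vertex 2.9 3.2 0.6
   vertex 5.1 4.8 1.9
   vertex 5.9 1.1 0.1
  endloop
 endfacet
 facet normal -0.651 0.542 -0.532
  outer loop
   vertex 2.9 3.2 0.6
   vertex 1.0 1.8 1.5
   vertex 2.2 5.5 3.8
  endloop
 endfacet
 facet normal -0.207 0.772 -0.600
  outer loop
   vertex 2.9 3.2 0.6
   vertex 2.2 5.5 3.8
   vertex 5.1 4.8 1.9
  endloop
 endfacet
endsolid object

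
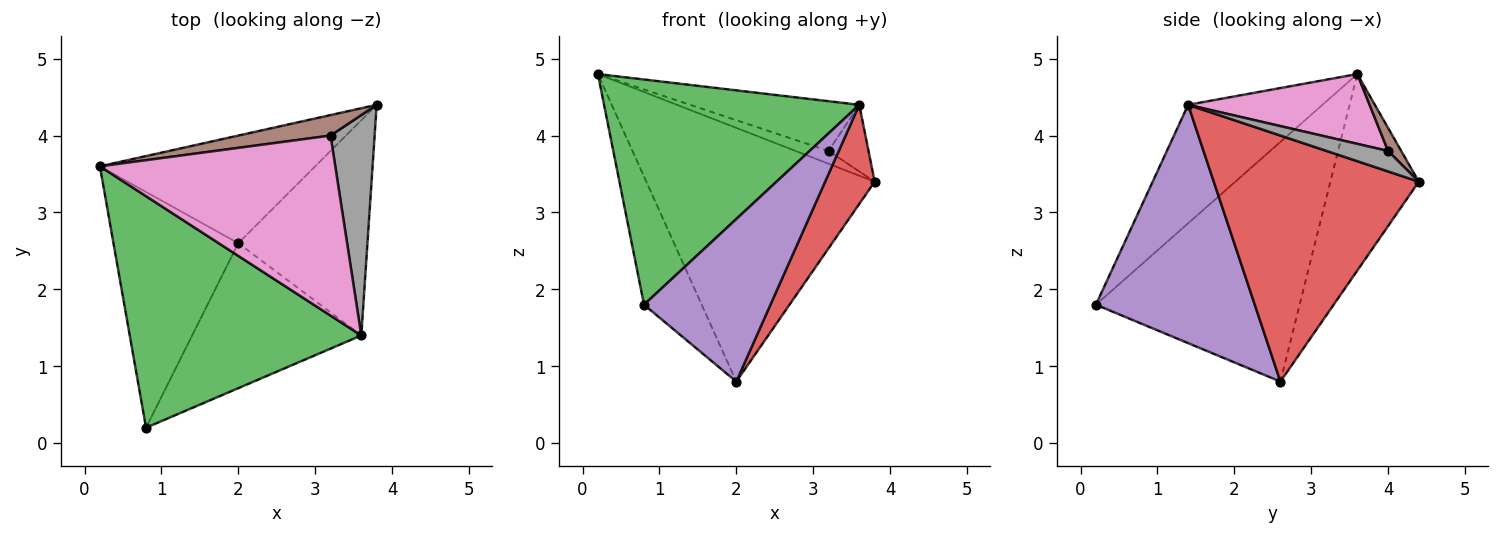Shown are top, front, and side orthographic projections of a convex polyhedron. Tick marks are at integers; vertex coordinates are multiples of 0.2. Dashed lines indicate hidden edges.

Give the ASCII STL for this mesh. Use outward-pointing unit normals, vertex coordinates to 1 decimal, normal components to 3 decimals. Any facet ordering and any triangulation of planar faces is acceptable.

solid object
 facet normal -0.336 0.867 -0.368
  outer loop
   vertex 2.0 2.6 0.8
   vertex 0.2 3.6 4.8
   vertex 3.8 4.4 3.4
  endloop
 endfacet
 facet normal -0.860 0.243 -0.448
  outer loop
   vertex 2.0 2.6 0.8
   vertex 0.8 0.2 1.8
   vertex 0.2 3.6 4.8
  endloop
 endfacet
 facet normal -0.344 -0.655 0.673
  outer loop
   vertex 3.6 1.4 4.4
   vertex 0.2 3.6 4.8
   vertex 0.8 0.2 1.8
  endloop
 endfacet
 facet normal 0.866 -0.209 -0.455
  outer loop
   vertex 3.6 1.4 4.4
   vertex 2.0 2.6 0.8
   vertex 3.8 4.4 3.4
  endloop
 endfacet
 facet normal 0.684 -0.544 -0.485
  outer loop
   vertex 3.6 1.4 4.4
   vertex 0.8 0.2 1.8
   vertex 2.0 2.6 0.8
  endloop
 endfacet
 facet normal 0.207 0.518 0.830
  outer loop
   vertex 3.2 4.0 3.8
   vertex 3.8 4.4 3.4
   vertex 0.2 3.6 4.8
  endloop
 endfacet
 facet normal 0.275 0.256 0.927
  outer loop
   vertex 3.2 4.0 3.8
   vertex 0.2 3.6 4.8
   vertex 3.6 1.4 4.4
  endloop
 endfacet
 facet normal 0.407 0.264 0.874
  outer loop
   vertex 3.2 4.0 3.8
   vertex 3.6 1.4 4.4
   vertex 3.8 4.4 3.4
  endloop
 endfacet
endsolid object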